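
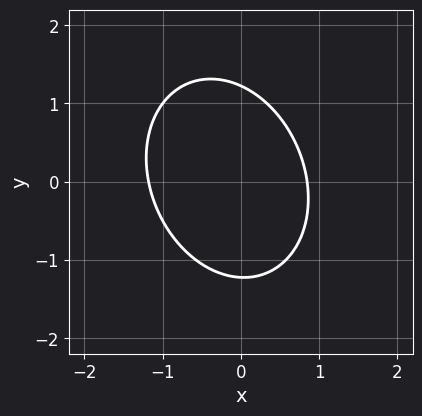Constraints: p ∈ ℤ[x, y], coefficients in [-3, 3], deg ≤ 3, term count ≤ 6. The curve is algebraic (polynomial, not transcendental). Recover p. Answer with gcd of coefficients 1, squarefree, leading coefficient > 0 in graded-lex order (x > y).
3*x^2 + x*y + 2*y^2 + x - 3

First, the degree is 2 — the shape is more complex than any degree-1 curve.
Finally, putting this together gives p.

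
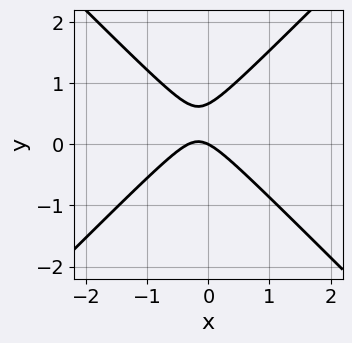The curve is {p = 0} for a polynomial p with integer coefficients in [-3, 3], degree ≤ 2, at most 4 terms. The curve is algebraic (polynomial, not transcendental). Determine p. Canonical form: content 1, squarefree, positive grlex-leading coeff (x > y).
3*x^2 - 3*y^2 + x + 2*y

(a) Degree: no degree-1 curve has this shape, so deg p = 2.
(b) Observable constraints: it crosses the y-axis at the gridline y = 0; it meets the x-axis at x = 0 (among the integer gridlines).
(c) Solving for integer coefficients yields p as stated.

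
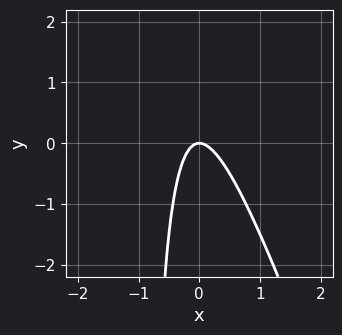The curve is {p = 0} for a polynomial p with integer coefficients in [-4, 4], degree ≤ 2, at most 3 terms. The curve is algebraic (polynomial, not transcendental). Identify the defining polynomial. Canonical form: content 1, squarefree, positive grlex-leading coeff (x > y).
3*x^2 + x*y + y

Degree: the shape is more complex than any degree-1 curve, so deg p = 2.
From the axis intercepts and sections: it crosses the y-axis at the gridline y = 0; it meets the x-axis at x = 0 (among the integer gridlines).
Assembling these constraints gives the stated polynomial.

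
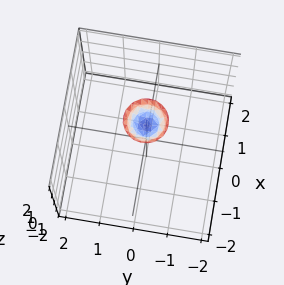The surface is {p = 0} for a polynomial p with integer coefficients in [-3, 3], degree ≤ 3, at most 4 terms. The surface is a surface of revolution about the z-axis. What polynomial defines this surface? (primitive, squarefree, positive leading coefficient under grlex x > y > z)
3*x^2 + 3*y^2 - 2*z + 3

The degree is 2 — the shape is more complex than any degree-1 surface.
By symmetry, the z-axis is an axis of rotation, so x and y enter only as x² + y².
From the visible intercepts: it misses every integer gridline on the x-axis; the surface avoids every integer y-axis point in the box; a circular section at z = 2 has radius between 0 and 1.
Assembling these constraints gives the stated polynomial.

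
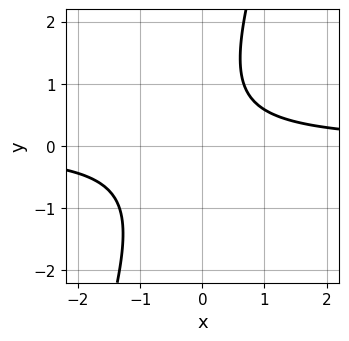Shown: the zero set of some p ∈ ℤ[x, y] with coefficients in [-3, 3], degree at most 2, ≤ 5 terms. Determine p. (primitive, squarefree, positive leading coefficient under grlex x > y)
3*x*y - y^2 + y - 2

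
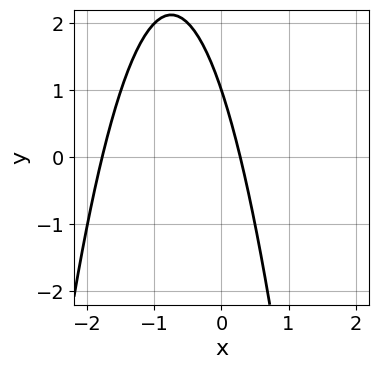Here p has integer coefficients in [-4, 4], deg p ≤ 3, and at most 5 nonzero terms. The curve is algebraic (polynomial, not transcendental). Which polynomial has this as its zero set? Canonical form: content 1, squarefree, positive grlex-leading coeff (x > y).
2*x^2 + 3*x + y - 1

(a) Degree: a generic line meets the curve in up to 2 points, so deg p = 2.
(b) From the axis intercepts and sections: it meets the y-axis at y = 1 (among the integer gridlines).
(c) Together with the visible shape, these determine p as stated.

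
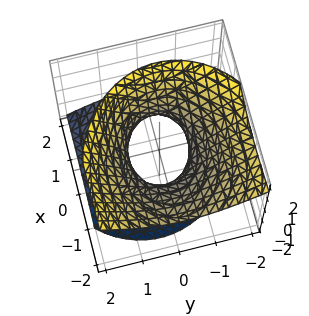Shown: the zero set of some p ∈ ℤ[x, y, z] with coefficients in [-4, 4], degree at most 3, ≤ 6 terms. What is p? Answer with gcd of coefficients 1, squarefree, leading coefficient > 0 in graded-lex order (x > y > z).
deg p = 2.
From the axis intercepts and sections: among the integer gridlines, it crosses the x-axis at x ∈ {-1, 1}; the surface avoids every integer z-axis point in the box.
Assembling these constraints gives the stated polynomial.

2*x^2 + 3*x*z + 3*y^2 + y*z - 3*z^2 - 2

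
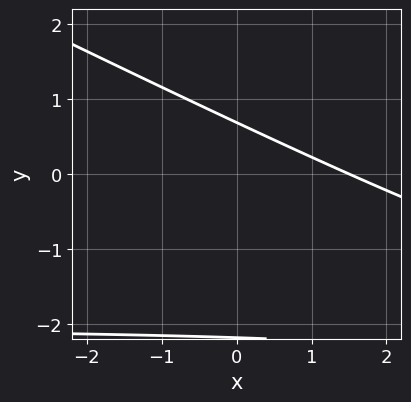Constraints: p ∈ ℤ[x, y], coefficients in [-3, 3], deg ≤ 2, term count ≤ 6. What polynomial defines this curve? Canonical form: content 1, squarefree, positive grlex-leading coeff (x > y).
The degree is 2 — no degree-1 curve has this shape.
The integer polynomial consistent with all of this is the stated p.

x*y + 2*y^2 + 2*x + 3*y - 3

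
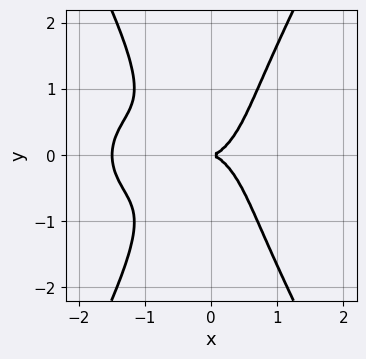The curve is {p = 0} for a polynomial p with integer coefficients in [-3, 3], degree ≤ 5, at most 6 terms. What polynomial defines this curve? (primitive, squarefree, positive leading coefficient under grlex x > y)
First, the degree is 4 — the shape is more complex than any degree-3 curve.
Next, symmetries: it's symmetric under y → −y, forcing even powers of y.
Then, from the visible intercepts: one x-axis crossing is at x = 0; it crosses the y-axis at the gridline y = 0.
Finally, fitting integer coefficients to these (and the overall shape) gives p.

2*x^4 + 3*x^2*y^2 - y^4 + 3*x^3 - 2*y^2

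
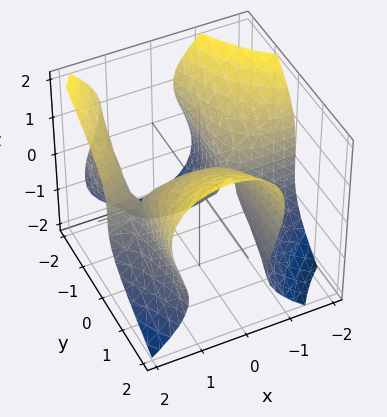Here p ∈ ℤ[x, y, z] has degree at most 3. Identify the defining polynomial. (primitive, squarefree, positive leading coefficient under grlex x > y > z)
3*x^2*y - y^2*z + 2*z^3 - 2*x*y - 3*y

(a) The degree is 3 — the shape is more complex than any degree-2 surface.
(b) From the visible intercepts: the visible x-axis segment lies entirely on the surface; one y-axis crossing is at y = 0; it meets the z-axis at z = 0 (among the integer gridlines).
(c) These observations pin down the coefficients.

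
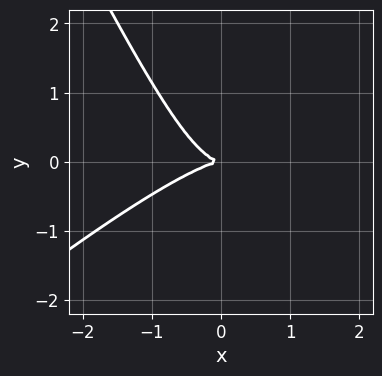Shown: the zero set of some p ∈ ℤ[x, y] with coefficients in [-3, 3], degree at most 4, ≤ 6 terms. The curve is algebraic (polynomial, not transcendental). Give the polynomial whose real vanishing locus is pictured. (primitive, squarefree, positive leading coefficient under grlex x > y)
2*x^3 - 3*x^2*y + y^3 + 3*y^2

The degree is 3 — no degree-2 curve has this shape.
From the visible intercepts: it crosses the y-axis at the gridline y = 0; it crosses the x-axis at the gridline x = 0.
Putting this together gives p.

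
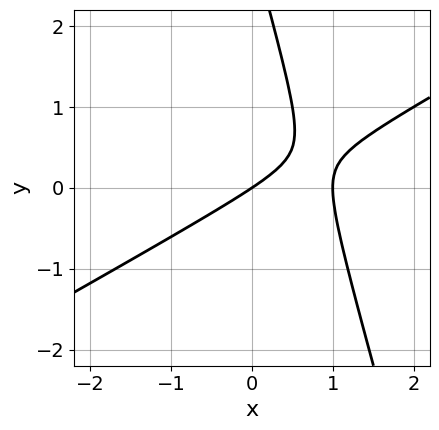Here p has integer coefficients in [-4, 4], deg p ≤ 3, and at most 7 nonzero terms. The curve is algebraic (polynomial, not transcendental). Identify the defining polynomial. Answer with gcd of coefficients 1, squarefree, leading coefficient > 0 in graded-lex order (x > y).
2*x^2 - 3*x*y - y^2 - 2*x + 3*y

First, the degree is 2 — a generic line meets the curve in up to 2 points.
Then, against the integer gridlines: the x-axis gridline crossings are at x ∈ {0, 1}; one y-axis crossing is at y = 0.
Finally, together with the visible shape, these determine p as stated.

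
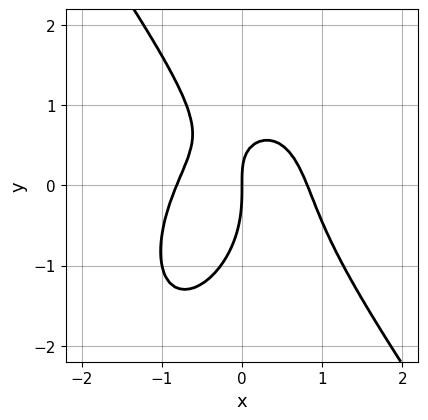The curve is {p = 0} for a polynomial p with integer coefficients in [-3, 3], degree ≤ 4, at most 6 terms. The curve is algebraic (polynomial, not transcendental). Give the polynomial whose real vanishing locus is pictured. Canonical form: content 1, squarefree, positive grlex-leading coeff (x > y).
3*x^3 + y^3 + 2*x*y - 2*x

1. The degree is 3 — no degree-2 curve has this shape.
2. Reading off the gridlines: it crosses the x-axis at the gridline x = 0; it crosses the y-axis at the gridline y = 0.
3. Assembling these constraints gives the stated polynomial.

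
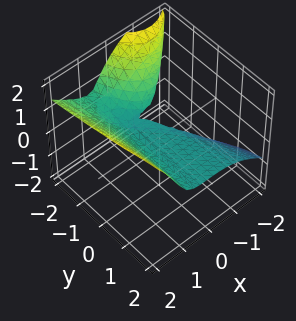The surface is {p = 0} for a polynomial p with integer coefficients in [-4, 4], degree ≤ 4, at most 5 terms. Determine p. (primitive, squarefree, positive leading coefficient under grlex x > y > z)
(a) The degree is 3 — the shape is more complex than any degree-2 surface.
(b) From the axis intercepts and sections: one z-axis crossing is at z = 0; every point of the y-axis in the box is on the surface; it meets the x-axis at x = 0 (among the integer gridlines).
(c) The integer polynomial consistent with all of this is the stated p.

2*x^3 + 3*x*y*z - 2*z^3 - 3*y*z - 3*z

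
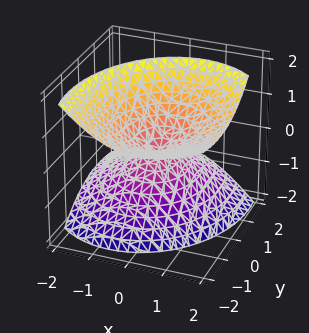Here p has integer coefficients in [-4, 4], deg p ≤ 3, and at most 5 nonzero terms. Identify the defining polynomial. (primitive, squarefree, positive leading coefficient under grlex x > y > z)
(a) There are 2 components. Treating them together as one polynomial.
(b) Degree: no degree-1 surface has this shape, so deg p = 2.
(c) Observable constraints: one x-axis crossing is at x = 0; it meets the z-axis at z = 0 (among the integer gridlines).
(d) These observations pin down the coefficients.

3*x^2 - 2*x*z + 2*y^2 + 3*y*z - 3*z^2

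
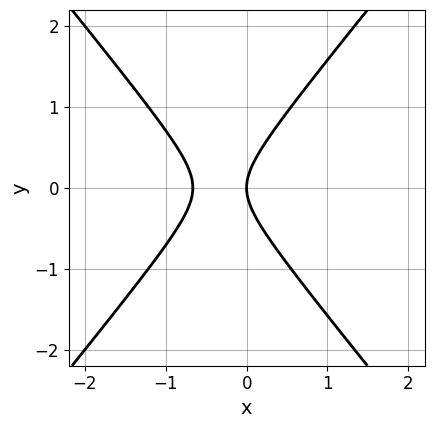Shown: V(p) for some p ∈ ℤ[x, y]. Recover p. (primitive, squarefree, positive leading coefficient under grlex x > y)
First, deg p = 2. A generic line meets the curve in up to 2 points.
Next, symmetries: it's symmetric under y → −y, forcing even powers of y.
Then, observable constraints: it crosses the y-axis at the gridline y = 0; it crosses the x-axis at the gridline x = 0.
Finally, solving for integer coefficients yields p as stated.

3*x^2 - 2*y^2 + 2*x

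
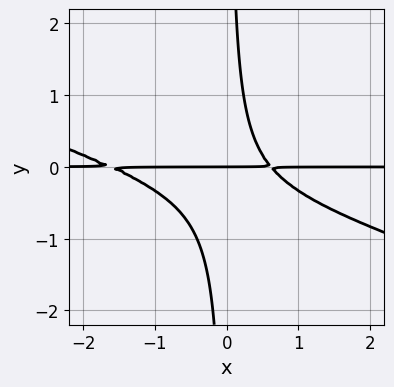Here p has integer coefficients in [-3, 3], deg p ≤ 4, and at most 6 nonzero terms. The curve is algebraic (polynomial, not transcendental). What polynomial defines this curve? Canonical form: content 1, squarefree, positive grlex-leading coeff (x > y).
x^2*y + 3*x*y^2 + x*y - y

Degree: no degree-2 curve has this shape, so deg p = 3.
Reading off the gridlines: every point of the x-axis in the box is on the curve; one y-axis crossing is at y = 0.
Matching integer coefficients to the picture gives p.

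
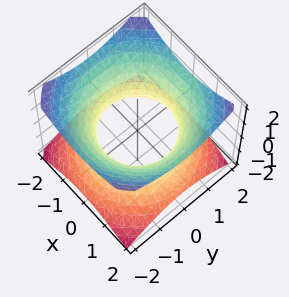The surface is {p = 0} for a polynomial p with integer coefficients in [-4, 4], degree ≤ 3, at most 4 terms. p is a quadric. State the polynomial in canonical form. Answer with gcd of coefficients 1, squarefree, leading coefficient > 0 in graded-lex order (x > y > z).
First, the degree is 2 — an hourglass — one-sheet hyperboloid; a quadric.
Then, symmetries: the z ↦ −z reflection is a symmetry, so z appears only in even powers; every cross-section ⟂ z is a circle, so x, y appear only via x² + y².
Next, checking where it meets the axes: a circular section at z = 0 has radius between 1 and 2; it misses every integer gridline on the z-axis.
Finally, together with the visible shape, these determine p as stated.

2*x^2 + 2*y^2 - 3*z^2 - 3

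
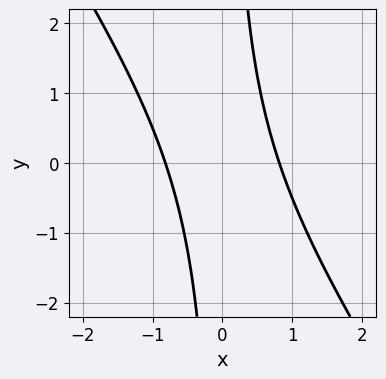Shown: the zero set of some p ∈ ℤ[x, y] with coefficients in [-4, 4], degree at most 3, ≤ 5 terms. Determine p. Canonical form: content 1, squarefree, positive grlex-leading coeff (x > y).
3*x^2 + 2*x*y - 2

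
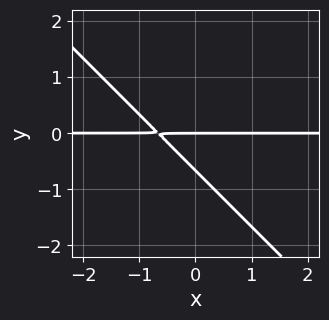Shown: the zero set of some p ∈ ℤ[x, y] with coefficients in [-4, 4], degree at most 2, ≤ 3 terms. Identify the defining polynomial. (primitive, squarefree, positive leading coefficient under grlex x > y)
3*x*y + 3*y^2 + 2*y

deg p = 2. No degree-1 curve has this shape.
Checking where it meets the axes: it meets the y-axis at y = 0 (among the integer gridlines); every point of the x-axis in the box is on the curve.
Fitting integer coefficients to these (and the overall shape) gives p.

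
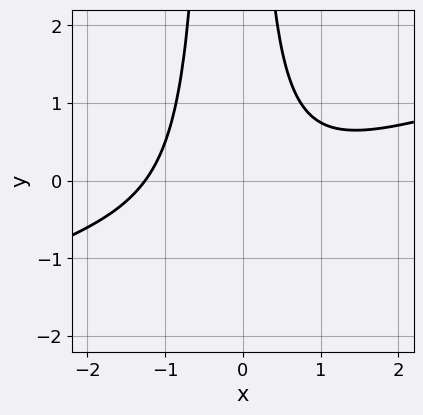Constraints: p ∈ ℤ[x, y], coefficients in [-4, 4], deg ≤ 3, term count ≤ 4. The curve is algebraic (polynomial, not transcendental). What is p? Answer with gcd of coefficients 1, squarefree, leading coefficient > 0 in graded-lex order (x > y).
x^3 - 3*x^2*y - x*y + 2

1. The degree is 3 — no degree-2 curve has this shape.
2. From the visible intercepts: it misses every integer gridline on the y-axis.
3. These observations pin down the coefficients.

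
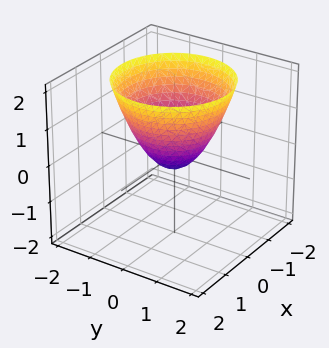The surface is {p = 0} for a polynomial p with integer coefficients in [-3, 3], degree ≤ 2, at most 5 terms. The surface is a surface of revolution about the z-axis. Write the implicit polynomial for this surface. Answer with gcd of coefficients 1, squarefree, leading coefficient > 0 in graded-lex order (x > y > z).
1. Degree: a generic line meets the surface in up to 2 points, so deg p = 2.
2. Symmetries: the surface is invariant under rotation about z: p = q(x² + y², z).
3. From the axis intercepts and sections: a circular section at z = 2 has radius between 1 and 2.
4. Solving for integer coefficients yields p as stated.

3*x^2 + 3*y^2 - 3*z - 1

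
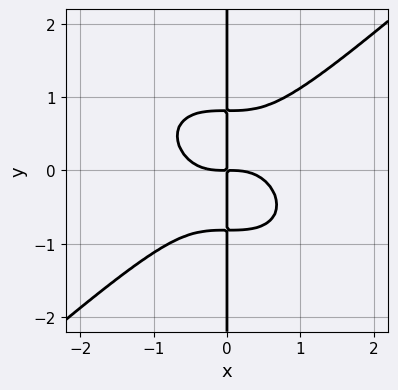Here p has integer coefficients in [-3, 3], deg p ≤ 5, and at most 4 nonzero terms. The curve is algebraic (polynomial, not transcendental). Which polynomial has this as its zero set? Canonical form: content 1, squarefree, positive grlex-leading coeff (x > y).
2*x^4 - 3*x*y^3 + 2*x*y

First, degree: a generic line meets the curve in up to 4 points, so deg p = 4.
Next, from the visible intercepts: every point of the y-axis in the box is on the curve.
Finally, matching integer coefficients to the picture gives p.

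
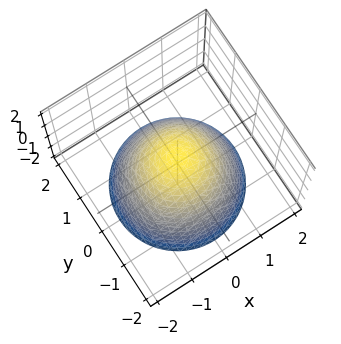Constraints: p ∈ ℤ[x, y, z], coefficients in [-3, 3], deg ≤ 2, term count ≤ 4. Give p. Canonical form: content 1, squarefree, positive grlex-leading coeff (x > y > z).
(a) The degree is 2 — the shape is more complex than any degree-1 surface.
(b) By symmetry, the z-axis is an axis of rotation, so x and y enter only as x² + y².
(c) Reading off the gridlines: a circular section at z = -2 has radius between 1 and 2.
(d) Fitting integer coefficients to these (and the overall shape) gives p.

3*x^2 + 3*y^2 + 3*z - 2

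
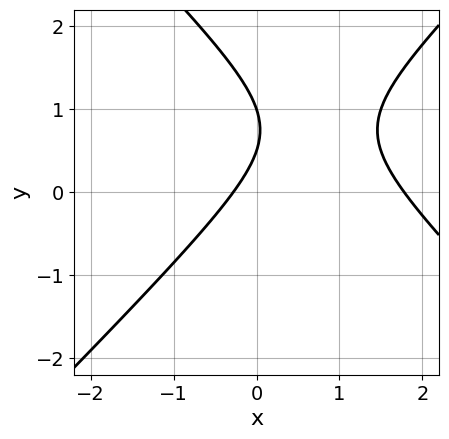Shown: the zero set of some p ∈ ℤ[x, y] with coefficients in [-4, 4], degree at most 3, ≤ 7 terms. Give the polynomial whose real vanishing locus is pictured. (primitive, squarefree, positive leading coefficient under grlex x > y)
2*x^2 - 2*y^2 - 3*x + 3*y - 1

(a) deg p = 2. No degree-1 curve has this shape.
(b) From the visible intercepts: one y-axis crossing is at y = 1.
(c) The integer polynomial consistent with all of this is the stated p.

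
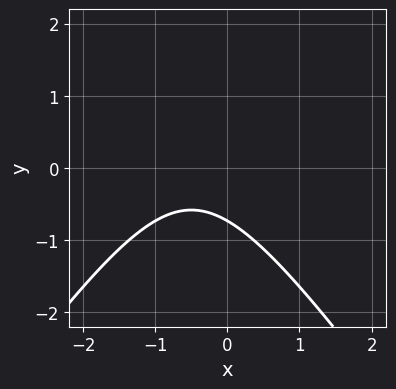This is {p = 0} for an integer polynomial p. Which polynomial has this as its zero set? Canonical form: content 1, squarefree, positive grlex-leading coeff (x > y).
2*x^2 - y^2 + 2*x + 2*y + 2

(a) The degree is 2 — a generic line meets the curve in up to 2 points.
(b) Checking where it meets the axes: it misses every integer gridline on the x-axis.
(c) Matching integer coefficients to the picture gives p.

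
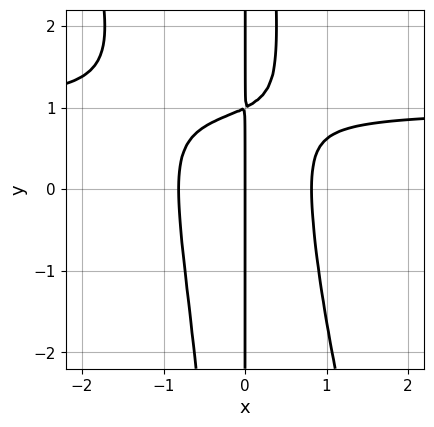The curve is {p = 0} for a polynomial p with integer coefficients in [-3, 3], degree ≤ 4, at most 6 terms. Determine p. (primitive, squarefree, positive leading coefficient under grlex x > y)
1. deg p = 4. No degree-3 curve has this shape.
2. Reading off the gridlines: it crosses the x-axis at the gridline x = 0; every point of the y-axis in the box is on the curve.
3. Fitting integer coefficients to these (and the overall shape) gives p.

3*x^3*y + x^2*y^2 - 3*x^3 - 2*x*y + 2*x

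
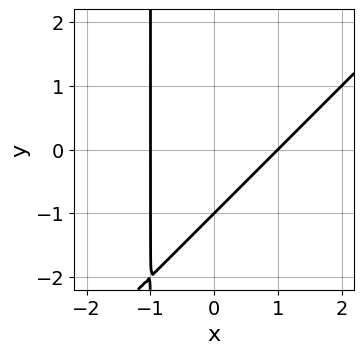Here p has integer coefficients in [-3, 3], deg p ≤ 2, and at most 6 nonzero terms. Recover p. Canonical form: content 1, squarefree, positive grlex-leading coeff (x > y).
x^2 - x*y - y - 1

(a) Degree: a generic line meets the curve in up to 2 points, so deg p = 2.
(b) Reading off the gridlines: it crosses the y-axis at the gridline y = -1; the x-axis gridline crossings are at x ∈ {-1, 1}.
(c) Solving for integer coefficients yields p as stated.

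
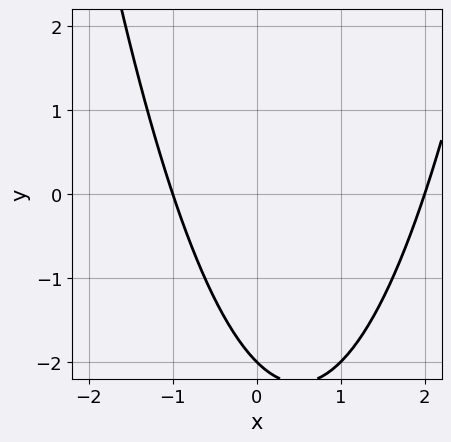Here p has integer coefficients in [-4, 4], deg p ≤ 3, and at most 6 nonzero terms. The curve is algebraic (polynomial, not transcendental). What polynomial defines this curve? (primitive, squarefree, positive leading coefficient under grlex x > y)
1. The degree is 2 — a generic line meets the curve in up to 2 points.
2. Reading off the gridlines: one y-axis crossing is at y = -2; the x-axis gridline crossings are at x ∈ {-1, 2}.
3. Together with the visible shape, these determine p as stated.

x^2 - x - y - 2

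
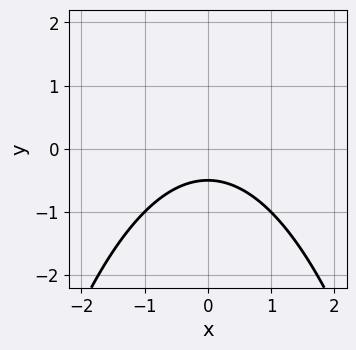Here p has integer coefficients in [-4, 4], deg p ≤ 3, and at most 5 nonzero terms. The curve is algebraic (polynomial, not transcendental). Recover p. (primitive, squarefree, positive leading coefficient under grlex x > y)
x^2 + 2*y + 1

First, deg p = 2.
Next, symmetries: the x ↦ −x reflection is a symmetry, so x appears only in even powers.
Then, against the integer gridlines: it misses every integer gridline on the x-axis.
Finally, matching integer coefficients to the picture gives p.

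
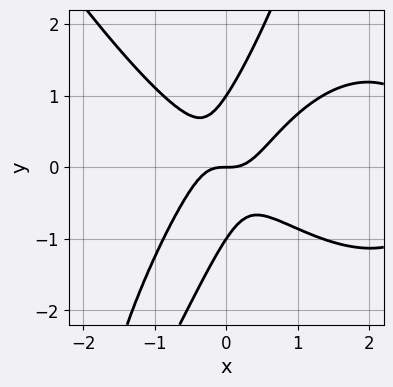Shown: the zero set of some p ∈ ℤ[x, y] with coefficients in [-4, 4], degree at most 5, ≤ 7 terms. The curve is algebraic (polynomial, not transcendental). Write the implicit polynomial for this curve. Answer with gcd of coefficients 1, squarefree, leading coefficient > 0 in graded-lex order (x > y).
x^4 - 3*x^3 + 3*x*y^2 - y^3 + y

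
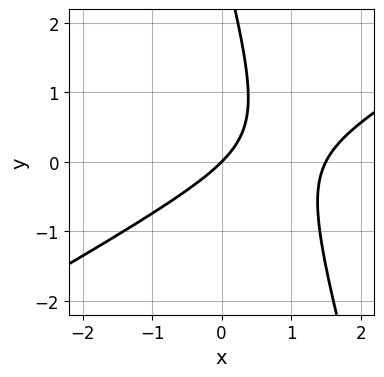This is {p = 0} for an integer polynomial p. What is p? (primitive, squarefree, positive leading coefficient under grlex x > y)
2*x^2 - 3*x*y - y^2 - 3*x + 3*y

First, the degree is 2 — no degree-1 curve has this shape.
Then, checking where it meets the axes: it crosses the x-axis at the gridline x = 0; it crosses the y-axis at the gridline y = 0.
Finally, putting this together gives p.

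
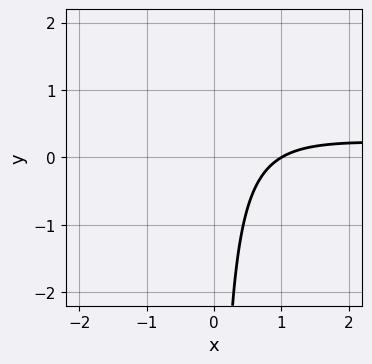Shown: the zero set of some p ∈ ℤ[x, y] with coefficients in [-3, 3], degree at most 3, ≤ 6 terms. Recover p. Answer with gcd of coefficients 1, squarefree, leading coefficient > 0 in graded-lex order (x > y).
(a) deg p = 3. No degree-2 curve has this shape.
(b) Reading off the gridlines: it crosses the x-axis at the gridline x = 1; it misses every integer gridline on the y-axis.
(c) Solving for integer coefficients yields p as stated.

2*x^2*y + 3*x*y - 3*x + 3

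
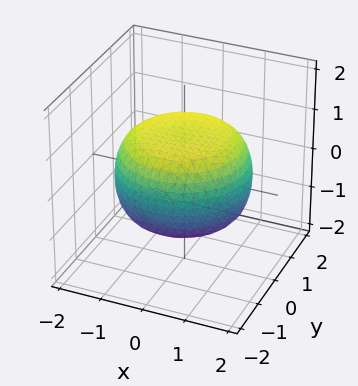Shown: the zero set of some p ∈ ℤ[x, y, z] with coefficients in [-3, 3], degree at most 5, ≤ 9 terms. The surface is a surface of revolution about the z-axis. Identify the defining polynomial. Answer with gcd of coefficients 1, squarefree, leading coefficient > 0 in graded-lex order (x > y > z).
x^4 + 2*x^2*y^2 + y^4 - x^2 - y^2 + 3*z^2 - 3

First, degree: the shape is more complex than any degree-3 surface, so deg p = 4.
Next, symmetries: the z-axis is an axis of rotation, so x and y enter only as x² + y².
Next, against the integer gridlines: among the integer gridlines, it crosses the z-axis at z ∈ {-1, 1}; a circular section at z = -1 has radius exactly 1.
Finally, putting this together gives p.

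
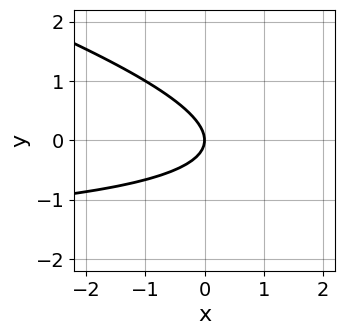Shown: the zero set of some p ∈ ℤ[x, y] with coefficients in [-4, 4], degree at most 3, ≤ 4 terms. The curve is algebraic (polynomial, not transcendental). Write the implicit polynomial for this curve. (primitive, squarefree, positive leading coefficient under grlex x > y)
x*y + 3*y^2 + 2*x

1. Degree: a generic line meets the curve in up to 2 points, so deg p = 2.
2. Checking where it meets the axes: it crosses the x-axis at the gridline x = 0; it crosses the y-axis at the gridline y = 0.
3. The integer polynomial consistent with all of this is the stated p.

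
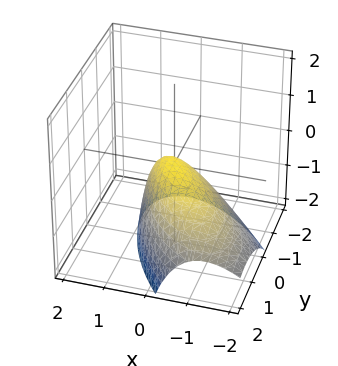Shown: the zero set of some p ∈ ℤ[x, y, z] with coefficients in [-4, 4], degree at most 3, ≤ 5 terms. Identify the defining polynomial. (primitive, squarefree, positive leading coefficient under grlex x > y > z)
First, the degree is 2 — no degree-1 surface has this shape.
Next, checking where it meets the axes: it meets the x-axis at x = 0 (among the integer gridlines); it meets the y-axis at y = 0 (among the integer gridlines).
Finally, solving for integer coefficients yields p as stated.

3*x^2 + 3*x*y - 2*x*z + 2*y^2 + 3*z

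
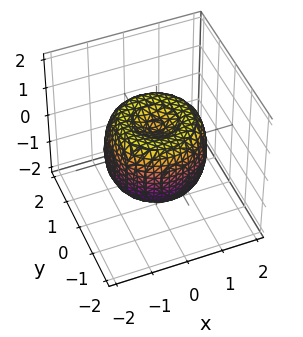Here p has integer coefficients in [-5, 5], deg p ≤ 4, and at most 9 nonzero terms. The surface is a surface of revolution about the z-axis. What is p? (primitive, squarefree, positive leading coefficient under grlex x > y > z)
2*x^4 + 4*x^2*y^2 + 2*y^4 - 3*x^2 - 3*y^2 + 2*z^2 - 1

The degree is 4 — no degree-3 surface has this shape.
By symmetry, every cross-section ⟂ z is a circle, so x, y appear only via x² + y².
Observable constraints: a circular section at z = -1 has radius between 0 and 1.
Matching integer coefficients to the picture gives p.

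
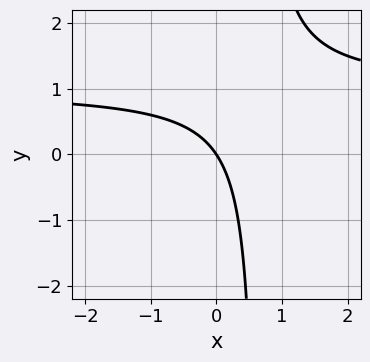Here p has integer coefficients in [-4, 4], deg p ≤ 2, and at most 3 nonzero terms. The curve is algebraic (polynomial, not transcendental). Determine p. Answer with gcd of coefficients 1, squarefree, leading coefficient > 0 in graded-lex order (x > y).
3*x*y - 3*x - 2*y

(a) deg p = 2. A generic line meets the curve in up to 2 points.
(b) From the axis intercepts and sections: it meets the y-axis at y = 0 (among the integer gridlines); it crosses the x-axis at the gridline x = 0.
(c) Together with the visible shape, these determine p as stated.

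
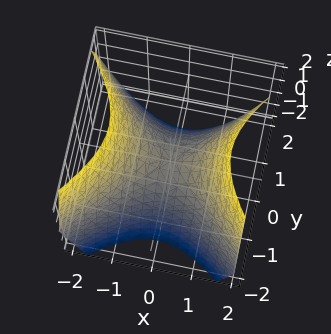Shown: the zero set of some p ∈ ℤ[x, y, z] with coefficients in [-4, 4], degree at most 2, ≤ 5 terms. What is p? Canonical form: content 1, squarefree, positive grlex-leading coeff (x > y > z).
x^2 - y^2 - z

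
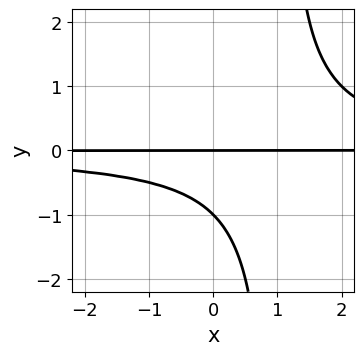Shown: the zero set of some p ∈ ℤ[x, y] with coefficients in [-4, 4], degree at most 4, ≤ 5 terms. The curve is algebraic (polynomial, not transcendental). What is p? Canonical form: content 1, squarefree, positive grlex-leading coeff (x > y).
x*y^2 - y^2 - y

(a) The degree is 3 — a generic line meets the curve in up to 3 points.
(b) From the visible intercepts: among the integer gridlines, it crosses the y-axis at y ∈ {-1, 0}; the visible x-axis segment lies entirely on the curve.
(c) Fitting integer coefficients to these (and the overall shape) gives p.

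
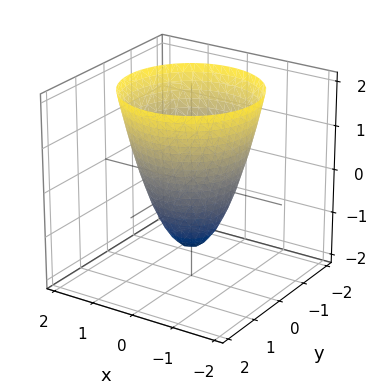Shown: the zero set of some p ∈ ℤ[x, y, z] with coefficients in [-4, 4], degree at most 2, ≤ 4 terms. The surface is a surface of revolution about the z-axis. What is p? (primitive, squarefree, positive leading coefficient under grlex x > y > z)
3*x^2 + 3*y^2 - 2*z - 3

The degree is 2 — a generic line meets the surface in up to 2 points.
Symmetries: rotational symmetry about the z-axis ⇒ p depends on x, y only through x² + y².
Checking where it meets the axes: among the integer gridlines, it crosses the x-axis at x ∈ {-1, 1}; a circular section at z = 2 has radius between 1 and 2.
Fitting integer coefficients to these (and the overall shape) gives p. Check: (0, -1, 0) on the y-axis lies on the surface, and p(0, -1, 0) = 0. ✓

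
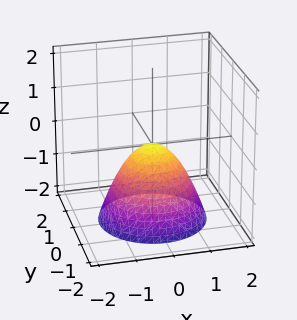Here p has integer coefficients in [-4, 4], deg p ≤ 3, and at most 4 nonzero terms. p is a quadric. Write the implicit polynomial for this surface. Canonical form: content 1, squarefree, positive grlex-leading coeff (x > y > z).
1. deg p = 2.
2. Symmetries: every cross-section ⟂ z is a circle, so x, y appear only via x² + y².
3. Observable constraints: it crosses the z-axis at the gridline z = 0; it crosses the x-axis at the gridline x = 0; it meets the y-axis at y = 0 (among the integer gridlines); a circular section at z = -1 has radius exactly 1.
4. Matching integer coefficients to the picture gives p.

x^2 + y^2 + z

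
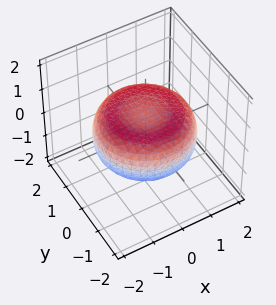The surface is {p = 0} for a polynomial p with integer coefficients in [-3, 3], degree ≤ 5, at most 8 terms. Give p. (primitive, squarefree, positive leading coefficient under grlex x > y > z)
x^4 + 2*x^2*y^2 + y^4 - 2*x^2 - 2*y^2 + 3*z^2 - 1

First, deg p = 4. No degree-3 surface has this shape.
Next, by symmetry, the z-axis is an axis of rotation, so x and y enter only as x² + y².
Then, from the visible intercepts: a circular section at z = 0 has radius between 1 and 2.
Finally, the integer polynomial consistent with all of this is the stated p.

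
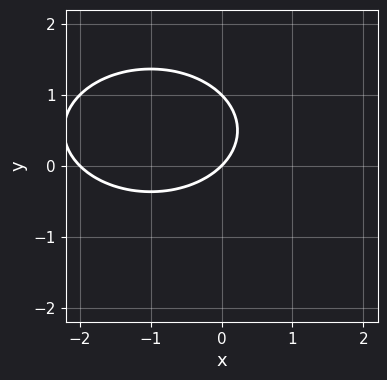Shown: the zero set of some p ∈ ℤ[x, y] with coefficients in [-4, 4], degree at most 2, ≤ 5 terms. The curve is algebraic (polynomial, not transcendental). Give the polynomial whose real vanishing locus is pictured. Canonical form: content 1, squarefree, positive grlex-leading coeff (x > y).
First, degree: no degree-1 curve has this shape, so deg p = 2.
Then, from the visible intercepts: the y-axis gridline crossings are at y ∈ {0, 1}; the x-axis gridline crossings are at x ∈ {-2, 0}.
Finally, these observations pin down the coefficients.

x^2 + 2*y^2 + 2*x - 2*y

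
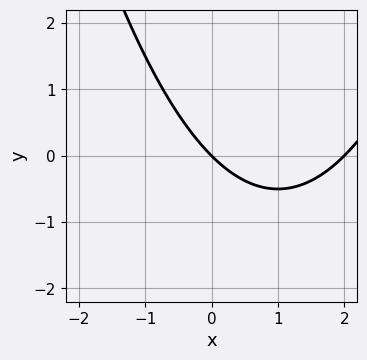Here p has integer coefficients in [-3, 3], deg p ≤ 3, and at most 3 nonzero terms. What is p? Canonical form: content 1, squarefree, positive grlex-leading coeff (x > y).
x^2 - 2*x - 2*y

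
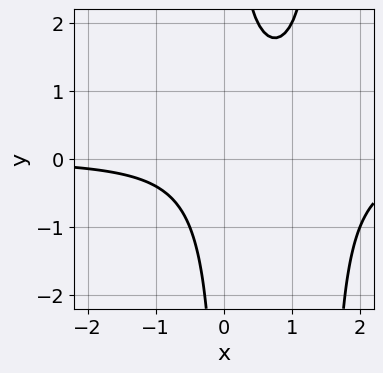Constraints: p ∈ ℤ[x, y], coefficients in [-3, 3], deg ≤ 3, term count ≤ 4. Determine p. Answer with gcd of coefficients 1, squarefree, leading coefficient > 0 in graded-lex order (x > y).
2*x^2*y - 3*x*y + 2

Degree: the shape is more complex than any degree-2 curve, so deg p = 3.
Observable constraints: it misses every integer gridline on the y-axis; no x-intercept at any integer in the box.
Putting this together gives p.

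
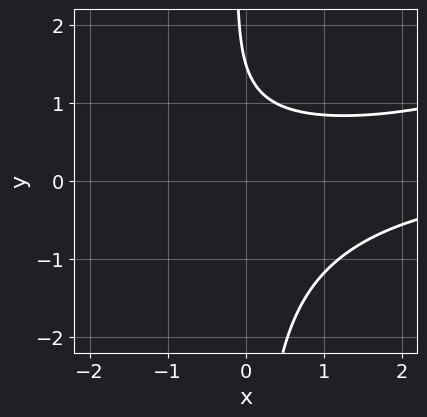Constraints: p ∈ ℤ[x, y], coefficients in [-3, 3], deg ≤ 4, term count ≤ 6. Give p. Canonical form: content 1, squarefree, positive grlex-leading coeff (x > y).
First, degree: the shape is more complex than any degree-2 curve, so deg p = 3.
Next, checking where it meets the axes: the curve avoids every integer x-axis point in the box.
Finally, assembling these constraints gives the stated polynomial.

x^2*y - 3*x*y^2 - 2*y + 3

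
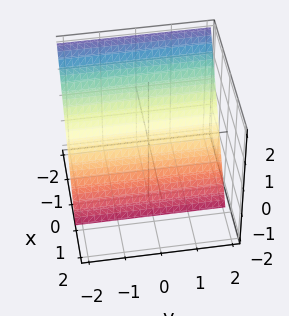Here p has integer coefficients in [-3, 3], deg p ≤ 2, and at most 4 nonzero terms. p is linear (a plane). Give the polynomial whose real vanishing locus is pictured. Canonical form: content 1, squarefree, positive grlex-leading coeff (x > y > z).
1. Degree: every cross-section is a straight line — this is a plane, so deg p = 1.
2. Observable constraints: one z-axis crossing is at z = -1; it misses every integer gridline on the y-axis.
3. Together with the visible shape, these determine p as stated.

3*x + 2*z + 2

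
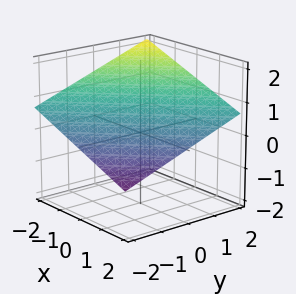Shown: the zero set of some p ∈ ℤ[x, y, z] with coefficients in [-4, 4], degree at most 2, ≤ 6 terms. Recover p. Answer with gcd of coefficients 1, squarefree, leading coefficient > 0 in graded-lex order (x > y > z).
First, the degree is 1 — every cross-section is a straight line — this is a plane.
Next, observable constraints: it meets the x-axis at x = 2 (among the integer gridlines); one y-axis crossing is at y = -2.
Finally, the integer polynomial consistent with all of this is the stated p.

x - y + 3*z - 2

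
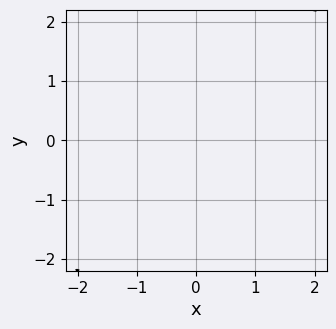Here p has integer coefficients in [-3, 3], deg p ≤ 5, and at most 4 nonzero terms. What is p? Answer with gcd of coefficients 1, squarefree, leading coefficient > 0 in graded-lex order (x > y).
deg p = 4. No degree-3 curve has this shape.
From the visible intercepts: it misses every integer gridline on the x-axis; it misses every integer gridline on the y-axis.
Assembling these constraints gives the stated polynomial.

x^4 - 3*x*y^3 + 2*y^4 + 1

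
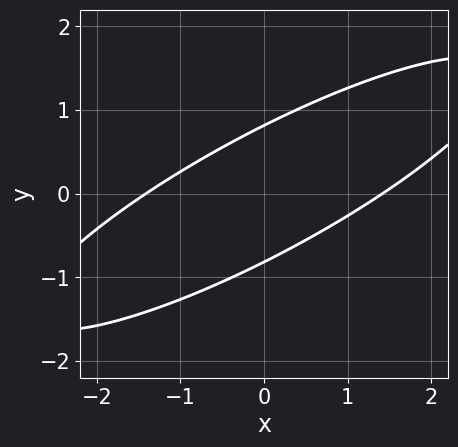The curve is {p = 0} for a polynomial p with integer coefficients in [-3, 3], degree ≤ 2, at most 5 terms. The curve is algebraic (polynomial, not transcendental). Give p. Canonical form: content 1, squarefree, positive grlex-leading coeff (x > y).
x^2 - 3*x*y + 3*y^2 - 2

(a) deg p = 2. A generic line meets the curve in up to 2 points.
(b) Matching integer coefficients to the picture gives p.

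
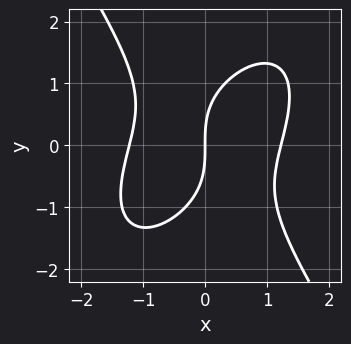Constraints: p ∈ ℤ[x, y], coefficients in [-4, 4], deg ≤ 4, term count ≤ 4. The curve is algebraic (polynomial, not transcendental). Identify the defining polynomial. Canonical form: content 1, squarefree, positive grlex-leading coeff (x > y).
2*x^3 - x^2*y + y^3 - 3*x

1. The degree is 3 — no degree-2 curve has this shape.
2. Checking where it meets the axes: one x-axis crossing is at x = 0; it crosses the y-axis at the gridline y = 0.
3. Fitting integer coefficients to these (and the overall shape) gives p.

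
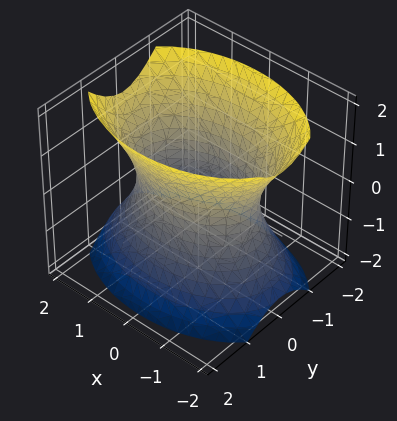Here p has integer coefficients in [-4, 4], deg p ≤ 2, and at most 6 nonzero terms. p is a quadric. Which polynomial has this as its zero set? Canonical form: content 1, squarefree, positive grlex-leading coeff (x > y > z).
(a) Degree: one connected sheet with a waist; a quadric, so deg p = 2.
(b) Symmetries: the x ↦ −x reflection is a symmetry, so x appears only in even powers; it's symmetric under y → −y, forcing even powers of y; the z ↦ −z reflection is a symmetry, so z appears only in even powers.
(c) From the axis intercepts and sections: the y-axis gridline crossings are at y ∈ {-1, 1}; it misses every integer gridline on the z-axis.
(d) Assembling these constraints gives the stated polynomial.

x^2 + 2*y^2 - z^2 - 2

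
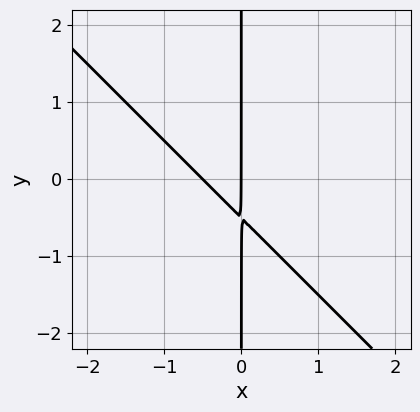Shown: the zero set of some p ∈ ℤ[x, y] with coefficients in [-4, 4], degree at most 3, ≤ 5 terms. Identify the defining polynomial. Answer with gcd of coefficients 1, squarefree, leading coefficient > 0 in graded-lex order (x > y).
Degree: the shape is more complex than any degree-1 curve, so deg p = 2.
Observable constraints: the visible y-axis segment lies entirely on the curve; it crosses the x-axis at the gridline x = 0.
Putting this together gives p.

2*x^2 + 2*x*y + x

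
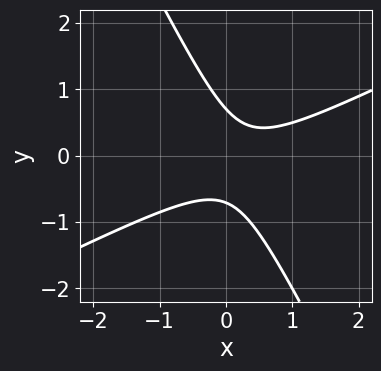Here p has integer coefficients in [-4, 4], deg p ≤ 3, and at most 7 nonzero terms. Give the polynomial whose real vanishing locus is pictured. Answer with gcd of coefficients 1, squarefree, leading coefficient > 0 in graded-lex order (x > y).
The degree is 2 — a generic line meets the curve in up to 2 points.
From the visible intercepts: it misses every integer gridline on the x-axis.
Assembling these constraints gives the stated polynomial.

2*x^2 - 3*x*y - 2*y^2 - x + 1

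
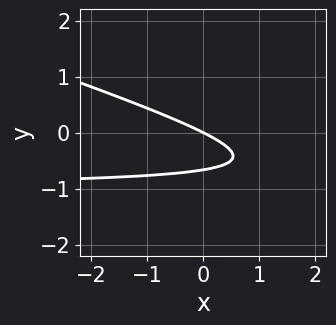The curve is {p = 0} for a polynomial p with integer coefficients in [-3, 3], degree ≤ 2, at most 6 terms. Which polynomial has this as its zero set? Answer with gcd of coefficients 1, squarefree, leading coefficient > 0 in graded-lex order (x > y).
(a) deg p = 2. The shape is more complex than any degree-1 curve.
(b) Observable constraints: one x-axis crossing is at x = 0; one y-axis crossing is at y = 0.
(c) The integer polynomial consistent with all of this is the stated p.

x*y + 3*y^2 + x + 2*y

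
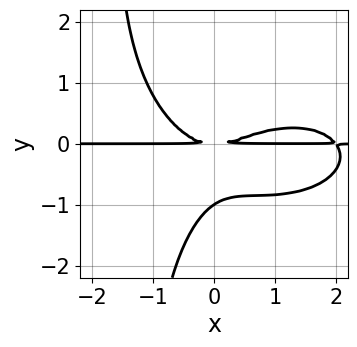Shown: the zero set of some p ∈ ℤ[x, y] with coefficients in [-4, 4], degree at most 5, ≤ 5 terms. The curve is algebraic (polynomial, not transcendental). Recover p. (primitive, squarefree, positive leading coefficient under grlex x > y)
x^3*y + 2*x*y^3 - 2*x^2*y + 3*y^3 + 3*y^2

(a) deg p = 4. No degree-3 curve has this shape.
(b) Checking where it meets the axes: every point of the x-axis in the box is on the curve; it meets the y-axis at y = -1 (among the integer gridlines).
(c) Putting this together gives p.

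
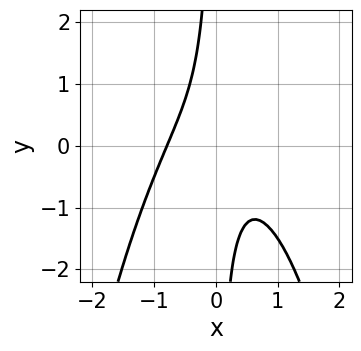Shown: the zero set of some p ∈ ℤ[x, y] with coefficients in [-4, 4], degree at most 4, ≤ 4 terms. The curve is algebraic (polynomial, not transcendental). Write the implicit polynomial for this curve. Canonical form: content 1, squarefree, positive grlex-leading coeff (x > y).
2*x^3 + 2*x*y + 1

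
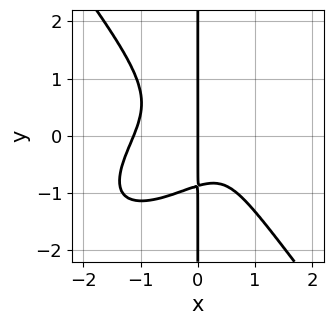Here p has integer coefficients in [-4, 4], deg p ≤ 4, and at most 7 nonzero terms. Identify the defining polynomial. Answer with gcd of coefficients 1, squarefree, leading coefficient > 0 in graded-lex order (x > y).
3*x^4 - 3*x^3*y + 3*x*y^3 - 2*x^2 + 2*x

The degree is 4 — a generic line meets the curve in up to 4 points.
Against the integer gridlines: it crosses the x-axis at the gridline x = 0; the visible y-axis segment lies entirely on the curve.
Matching integer coefficients to the picture gives p.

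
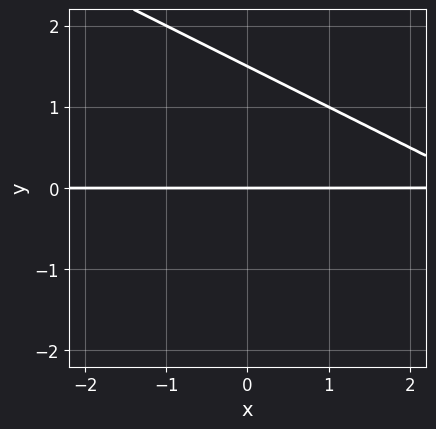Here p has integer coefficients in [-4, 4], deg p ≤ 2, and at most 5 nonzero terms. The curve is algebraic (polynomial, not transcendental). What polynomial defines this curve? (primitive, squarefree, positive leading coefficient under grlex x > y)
1. deg p = 2. A generic line meets the curve in up to 2 points.
2. Observable constraints: every point of the x-axis in the box is on the curve; it crosses the y-axis at the gridline y = 0.
3. The integer polynomial consistent with all of this is the stated p.

x*y + 2*y^2 - 3*y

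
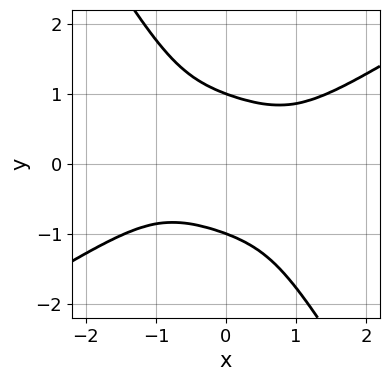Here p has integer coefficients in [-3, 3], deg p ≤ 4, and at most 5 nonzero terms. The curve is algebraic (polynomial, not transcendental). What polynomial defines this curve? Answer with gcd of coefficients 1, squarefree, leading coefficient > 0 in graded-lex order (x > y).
1. deg p = 4.
2. Reading off the gridlines: the y-axis gridline crossings are at y ∈ {-1, 1}; the curve avoids every integer x-axis point in the box.
3. The integer polynomial consistent with all of this is the stated p.

x^4 - 3*x*y^3 - 2*y^4 + 2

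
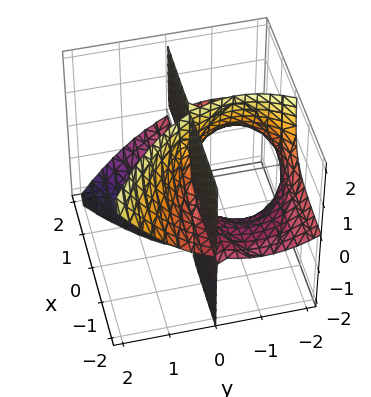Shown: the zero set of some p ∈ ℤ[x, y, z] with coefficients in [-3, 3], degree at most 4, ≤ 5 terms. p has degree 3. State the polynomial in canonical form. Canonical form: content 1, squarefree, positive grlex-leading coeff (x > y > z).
2*x*y*z + y^3 + 2*y^2

(a) There are 3 components.
(b) deg p = 3.
(c) Against the integer gridlines: every point of the z-axis in the box is on the surface; the visible x-axis segment lies entirely on the surface; it meets the y-axis at y = -2 (among the integer gridlines).
(d) Assembling these constraints gives the stated polynomial.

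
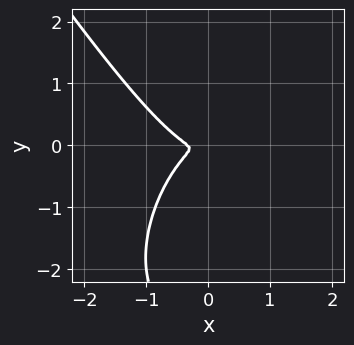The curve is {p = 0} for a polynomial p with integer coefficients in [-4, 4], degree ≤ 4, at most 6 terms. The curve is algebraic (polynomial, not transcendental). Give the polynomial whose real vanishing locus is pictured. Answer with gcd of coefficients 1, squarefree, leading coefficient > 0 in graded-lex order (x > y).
3*x^3 + y^3 + x^2 - x*y + 3*y^2

First, the degree is 3 — no degree-2 curve has this shape.
Finally, putting this together gives p.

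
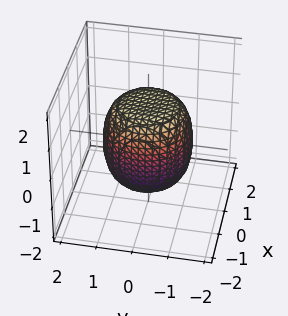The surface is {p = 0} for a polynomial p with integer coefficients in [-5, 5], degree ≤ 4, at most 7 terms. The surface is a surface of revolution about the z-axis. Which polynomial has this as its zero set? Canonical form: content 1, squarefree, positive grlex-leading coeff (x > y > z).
2*x^4 + 4*x^2*y^2 + 2*y^4 - x^2 - y^2 + 2*z^2 - 3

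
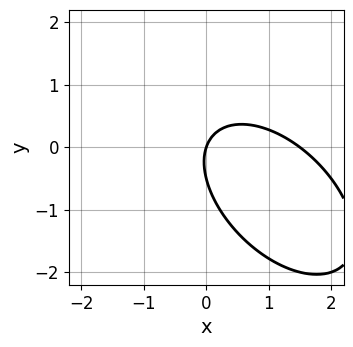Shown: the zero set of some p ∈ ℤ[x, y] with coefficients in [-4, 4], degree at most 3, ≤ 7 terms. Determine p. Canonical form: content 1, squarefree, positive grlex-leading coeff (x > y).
2*x^2 + 2*x*y + 2*y^2 - 3*x + y

1. Degree: the shape is more complex than any degree-1 curve, so deg p = 2.
2. Reading off the gridlines: it meets the x-axis at x = 0 (among the integer gridlines); it crosses the y-axis at the gridline y = 0.
3. Matching integer coefficients to the picture gives p.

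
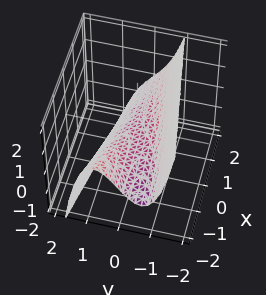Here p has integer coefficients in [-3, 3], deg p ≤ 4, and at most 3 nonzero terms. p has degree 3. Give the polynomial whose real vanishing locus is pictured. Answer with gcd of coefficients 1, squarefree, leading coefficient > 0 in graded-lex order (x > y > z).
Degree: no degree-2 surface has this shape, so deg p = 3.
Observable constraints: it meets the y-axis at y = 0 (among the integer gridlines); every point of the x-axis in the box is on the surface; it meets the z-axis at z = 0 (among the integer gridlines).
Fitting integer coefficients to these (and the overall shape) gives p.

3*y^3 + 2*x*y + 3*z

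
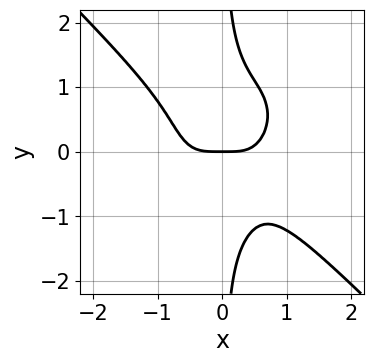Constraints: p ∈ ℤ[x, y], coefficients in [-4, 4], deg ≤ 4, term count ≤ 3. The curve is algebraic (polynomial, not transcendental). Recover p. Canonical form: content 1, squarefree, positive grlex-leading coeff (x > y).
Degree: the shape is more complex than any degree-3 curve, so deg p = 4.
Checking where it meets the axes: it meets the y-axis at y = 0 (among the integer gridlines); one x-axis crossing is at x = 0.
Assembling these constraints gives the stated polynomial.

3*x^4 + 3*x*y^3 - 2*y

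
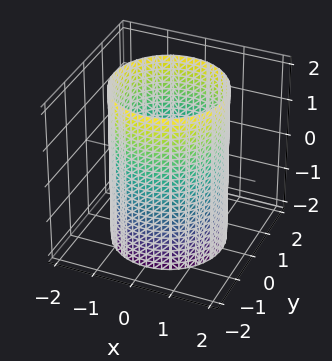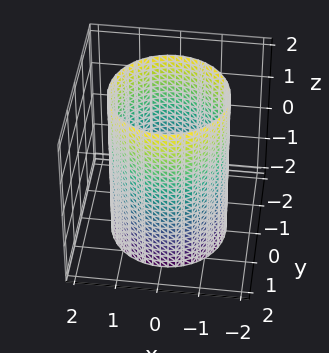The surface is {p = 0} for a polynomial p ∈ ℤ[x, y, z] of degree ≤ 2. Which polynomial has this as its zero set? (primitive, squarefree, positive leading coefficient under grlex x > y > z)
x^2 + y^2 - 2

1. deg p = 2. A cylinder; a quadric.
2. By symmetry, every cross-section ⟂ z is a circle, so x, y appear only via x² + y²; the z ↦ −z reflection is a symmetry, so z appears only in even powers.
3. From the axis intercepts and sections: a circular section at z = -2 has radius between 1 and 2; no z-intercept at any integer in the box.
4. Assembling these constraints gives the stated polynomial.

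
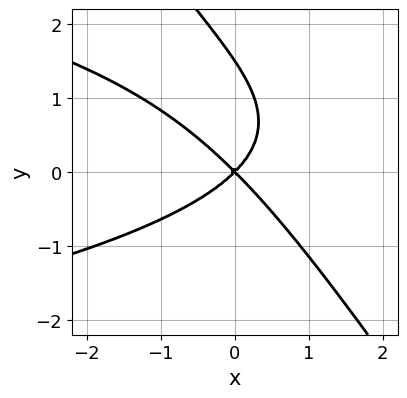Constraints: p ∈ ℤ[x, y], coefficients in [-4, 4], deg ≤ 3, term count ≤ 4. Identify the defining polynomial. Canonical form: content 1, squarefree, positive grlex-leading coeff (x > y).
1. deg p = 3. A generic line meets the curve in up to 3 points.
2. Reading off the gridlines: it crosses the y-axis at the gridline y = 0; it crosses the x-axis at the gridline x = 0.
3. Solving for integer coefficients yields p as stated.

3*x*y^2 + 2*y^3 + 3*x^2 - 3*y^2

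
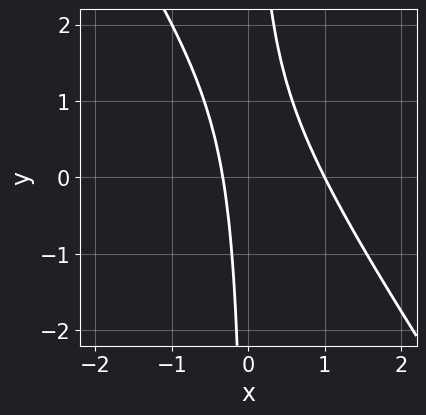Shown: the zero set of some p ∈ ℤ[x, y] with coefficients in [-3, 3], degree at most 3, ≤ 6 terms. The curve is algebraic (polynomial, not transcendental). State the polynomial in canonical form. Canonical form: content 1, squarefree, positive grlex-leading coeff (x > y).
(a) The degree is 2 — no degree-1 curve has this shape.
(b) Against the integer gridlines: it misses every integer gridline on the y-axis; it crosses the x-axis at the gridline x = 1.
(c) Together with the visible shape, these determine p as stated.

3*x^2 + 2*x*y - 2*x - 1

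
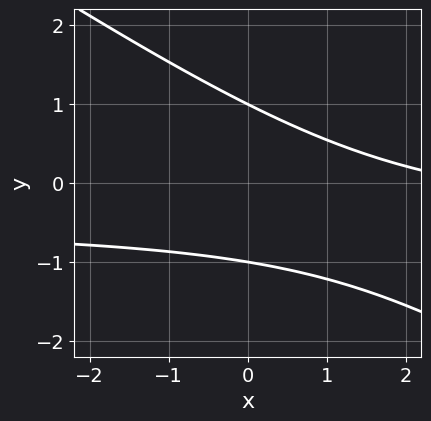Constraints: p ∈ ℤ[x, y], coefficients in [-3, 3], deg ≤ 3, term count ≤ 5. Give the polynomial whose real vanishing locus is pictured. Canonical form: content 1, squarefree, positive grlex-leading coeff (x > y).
1. deg p = 2. No degree-1 curve has this shape.
2. Against the integer gridlines: the y-axis gridline crossings are at y ∈ {-1, 1}; no x-intercept at any integer in the box.
3. Solving for integer coefficients yields p as stated.

2*x*y + 3*y^2 + x - 3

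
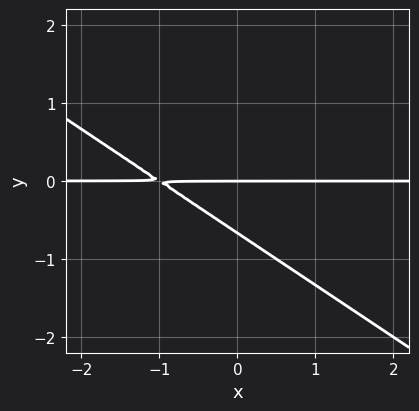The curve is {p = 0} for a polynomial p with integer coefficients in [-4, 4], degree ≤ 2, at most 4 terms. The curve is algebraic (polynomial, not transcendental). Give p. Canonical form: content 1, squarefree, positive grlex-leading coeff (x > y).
deg p = 2. No degree-1 curve has this shape.
Against the integer gridlines: the visible x-axis segment lies entirely on the curve; one y-axis crossing is at y = 0.
Matching integer coefficients to the picture gives p.

2*x*y + 3*y^2 + 2*y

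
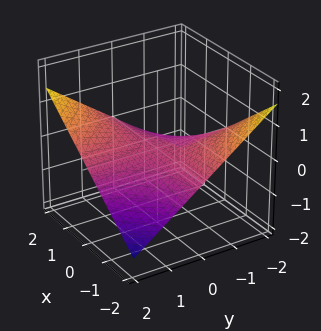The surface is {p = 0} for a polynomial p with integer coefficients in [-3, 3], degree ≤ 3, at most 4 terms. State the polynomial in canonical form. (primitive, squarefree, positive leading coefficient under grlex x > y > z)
x*y - 3*z

1. deg p = 2. A hyperbolic paraboloid; a quadric.
2. Against the integer gridlines: the visible x-axis segment lies entirely on the surface; every point of the y-axis in the box is on the surface; it meets the z-axis at z = 0 (among the integer gridlines).
3. Solving for integer coefficients yields p as stated.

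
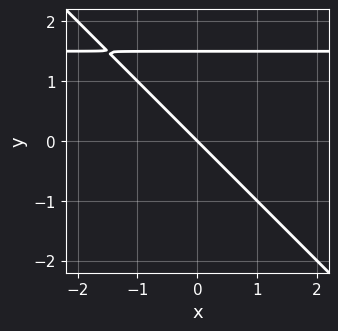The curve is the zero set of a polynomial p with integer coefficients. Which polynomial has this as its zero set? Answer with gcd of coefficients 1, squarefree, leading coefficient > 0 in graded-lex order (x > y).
2*x*y + 2*y^2 - 3*x - 3*y

1. Degree: a generic line meets the curve in up to 2 points, so deg p = 2.
2. From the axis intercepts and sections: it meets the x-axis at x = 0 (among the integer gridlines); it crosses the y-axis at the gridline y = 0.
3. Assembling these constraints gives the stated polynomial.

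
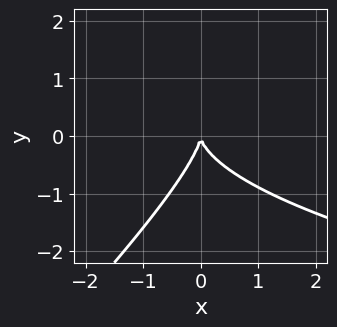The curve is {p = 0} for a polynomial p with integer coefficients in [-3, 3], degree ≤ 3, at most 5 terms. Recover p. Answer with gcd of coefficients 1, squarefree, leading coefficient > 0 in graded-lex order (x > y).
2*x*y^2 - 2*y^3 - 3*x^2

(a) The degree is 3 — no degree-2 curve has this shape.
(b) From the visible intercepts: one x-axis crossing is at x = 0; it crosses the y-axis at the gridline y = 0.
(c) Fitting integer coefficients to these (and the overall shape) gives p.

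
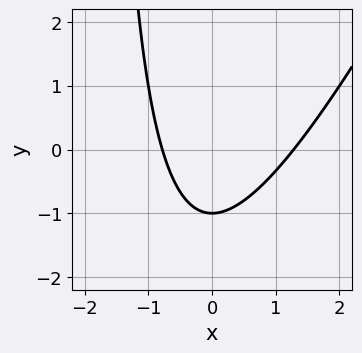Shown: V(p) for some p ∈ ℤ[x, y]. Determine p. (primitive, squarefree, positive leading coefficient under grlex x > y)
1. The degree is 2 — a generic line meets the curve in up to 2 points.
2. Checking where it meets the axes: it crosses the y-axis at the gridline y = -1.
3. These observations pin down the coefficients.

2*x^2 - x*y - x - 2*y - 2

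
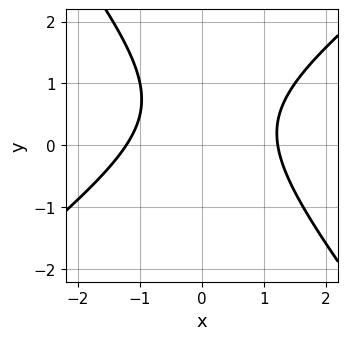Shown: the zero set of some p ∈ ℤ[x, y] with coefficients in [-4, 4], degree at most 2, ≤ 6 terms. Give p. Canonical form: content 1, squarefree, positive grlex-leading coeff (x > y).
2*x^2 - x*y - 2*y^2 + 2*y - 3

deg p = 2.
Observable constraints: it misses every integer gridline on the y-axis.
Solving for integer coefficients yields p as stated.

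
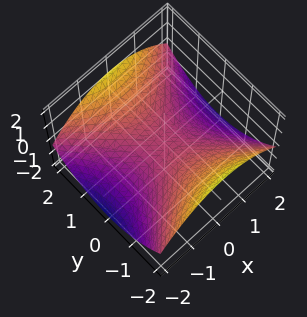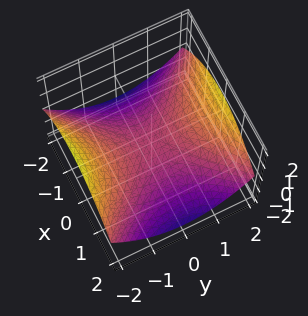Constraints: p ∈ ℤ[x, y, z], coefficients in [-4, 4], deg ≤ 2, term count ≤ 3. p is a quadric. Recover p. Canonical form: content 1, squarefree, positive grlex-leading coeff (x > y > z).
x^2 - y^2 + 3*z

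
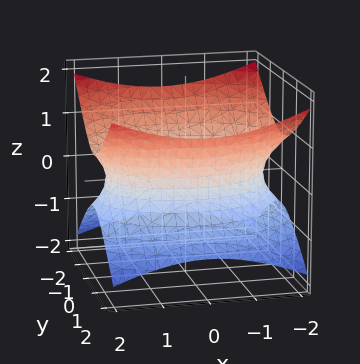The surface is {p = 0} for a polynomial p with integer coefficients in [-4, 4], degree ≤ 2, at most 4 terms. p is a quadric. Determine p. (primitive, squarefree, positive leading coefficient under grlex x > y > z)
x^2 + 2*y^2 - 3*z^2 - 3

(a) Degree: an hourglass — one-sheet hyperboloid; a quadric, so deg p = 2.
(b) Symmetries: mirror symmetry z ↦ −z ⇒ only even powers of z; the y ↦ −y reflection is a symmetry, so y appears only in even powers; mirror symmetry x ↦ −x ⇒ only even powers of x.
(c) From the visible intercepts: the surface avoids every integer z-axis point in the box.
(d) Solving for integer coefficients yields p as stated.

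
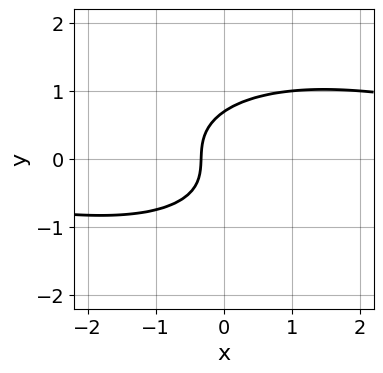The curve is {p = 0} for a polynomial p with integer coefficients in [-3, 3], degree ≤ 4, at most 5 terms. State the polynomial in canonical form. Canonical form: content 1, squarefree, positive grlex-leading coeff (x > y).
x^2*y + 3*y^3 - 3*x - 1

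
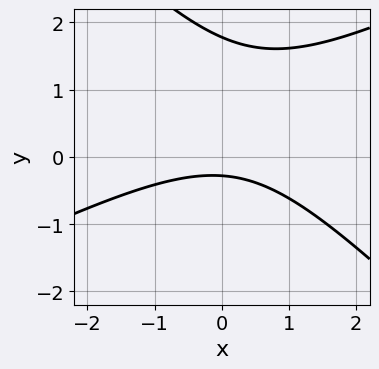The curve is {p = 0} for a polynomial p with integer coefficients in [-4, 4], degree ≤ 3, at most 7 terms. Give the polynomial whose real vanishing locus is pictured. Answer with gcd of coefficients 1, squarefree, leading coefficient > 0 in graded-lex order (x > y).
x^2 - x*y - 2*y^2 + 3*y + 1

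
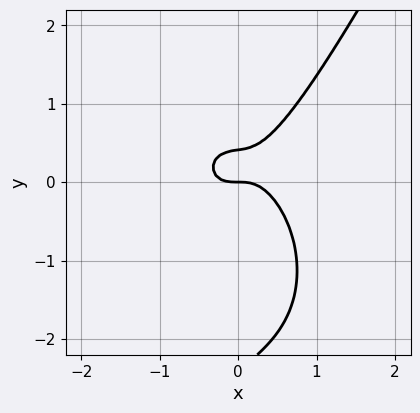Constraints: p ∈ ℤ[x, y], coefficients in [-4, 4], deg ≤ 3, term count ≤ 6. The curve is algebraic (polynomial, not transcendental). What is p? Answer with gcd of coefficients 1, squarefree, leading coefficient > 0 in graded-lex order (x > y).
(a) deg p = 3. No degree-2 curve has this shape.
(b) From the axis intercepts and sections: it meets the y-axis at y = 0 (among the integer gridlines); one x-axis crossing is at x = 0.
(c) Putting this together gives p.

3*x^3 + x*y^2 - y^3 - 2*y^2 + y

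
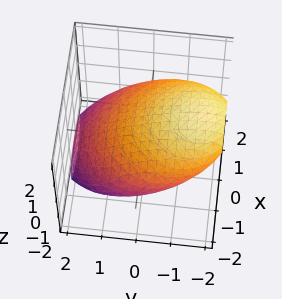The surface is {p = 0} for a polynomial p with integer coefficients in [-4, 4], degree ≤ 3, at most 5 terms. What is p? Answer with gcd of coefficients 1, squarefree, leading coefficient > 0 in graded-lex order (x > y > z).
x^2 + y^2 + 2*y*z + 2*z^2 - 3

1. Degree: no degree-1 surface has this shape, so deg p = 2.
2. The integer polynomial consistent with all of this is the stated p.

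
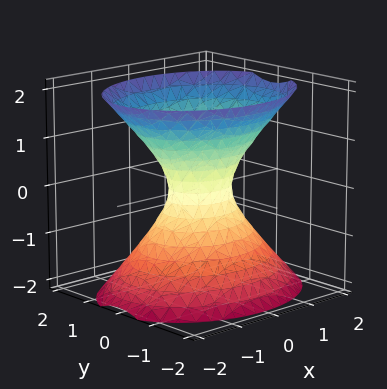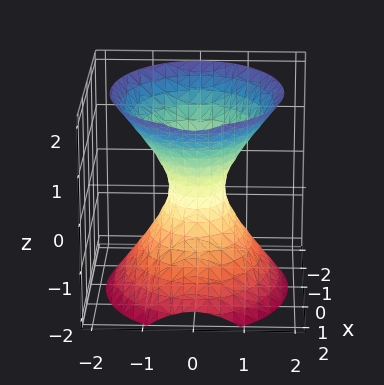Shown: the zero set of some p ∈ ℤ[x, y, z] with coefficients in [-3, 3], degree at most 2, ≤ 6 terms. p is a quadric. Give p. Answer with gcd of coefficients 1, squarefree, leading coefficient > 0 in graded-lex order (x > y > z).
2*x^2 + 3*y^2 - 2*z^2 - 1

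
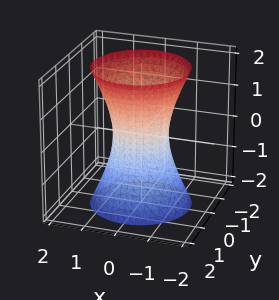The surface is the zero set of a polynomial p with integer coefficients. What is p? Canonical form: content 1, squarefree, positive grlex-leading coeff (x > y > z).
3*x^2 + 3*y^2 - z^2 - 2

First, degree: one connected sheet with a waist; a quadric, so deg p = 2.
Then, symmetries: the z ↦ −z reflection is a symmetry, so z appears only in even powers; the z-axis is an axis of rotation, so x and y enter only as x² + y².
Next, from the visible intercepts: a circular section at z = 0 has radius between 0 and 1; no z-intercept at any integer in the box.
Finally, the integer polynomial consistent with all of this is the stated p.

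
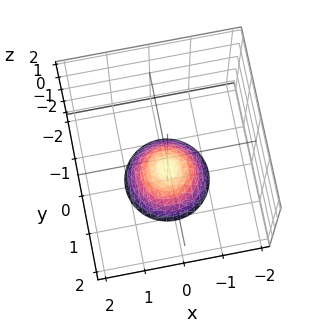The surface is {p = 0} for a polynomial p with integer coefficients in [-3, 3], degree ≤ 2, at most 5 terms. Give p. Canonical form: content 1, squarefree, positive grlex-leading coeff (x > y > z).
1. The degree is 2 — no degree-1 surface has this shape.
2. Symmetry: every cross-section ⟂ z is a circle, so x, y appear only via x² + y².
3. From the axis intercepts and sections: the surface avoids every integer y-axis point in the box; one z-axis crossing is at z = -1; no x-intercept at any integer in the box; a circular section at z = -2 has radius exactly 1.
4. Together with the visible shape, these determine p as stated.

x^2 + y^2 + z + 1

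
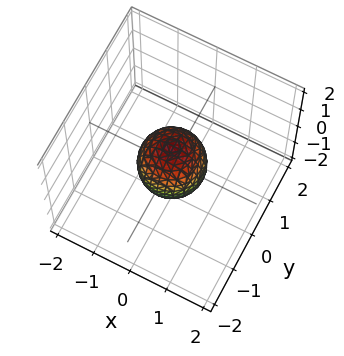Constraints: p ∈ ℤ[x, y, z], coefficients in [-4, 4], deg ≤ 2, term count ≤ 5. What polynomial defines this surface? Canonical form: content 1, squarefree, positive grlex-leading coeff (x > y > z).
1. deg p = 2. No degree-1 surface has this shape.
2. Symmetries: every cross-section ⟂ z is a circle, so x, y appear only via x² + y².
3. From the axis intercepts and sections: a circular section at z = 0 has radius between 0 and 1; among the integer gridlines, it crosses the z-axis at z ∈ {-1, 1}.
4. Solving for integer coefficients yields p as stated.

3*x^2 + 3*y^2 + 2*z^2 - 2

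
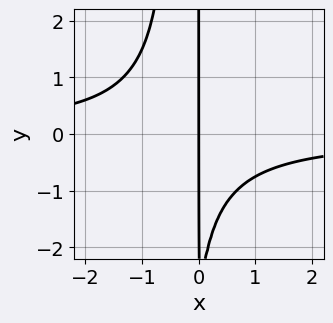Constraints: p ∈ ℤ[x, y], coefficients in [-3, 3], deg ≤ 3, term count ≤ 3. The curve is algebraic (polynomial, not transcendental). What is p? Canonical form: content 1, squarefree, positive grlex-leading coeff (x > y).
First, deg p = 3. A generic line meets the curve in up to 3 points.
Then, from the visible intercepts: every point of the y-axis in the box is on the curve; one x-axis crossing is at x = 0.
Finally, the integer polynomial consistent with all of this is the stated p.

3*x^2*y + x*y + 3*x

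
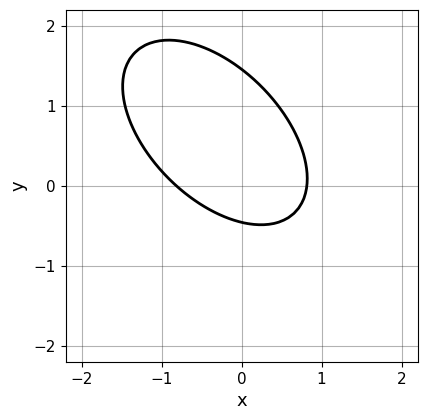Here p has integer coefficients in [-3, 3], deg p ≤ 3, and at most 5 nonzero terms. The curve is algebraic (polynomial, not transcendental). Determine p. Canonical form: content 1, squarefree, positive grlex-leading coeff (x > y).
(a) Degree: the shape is more complex than any degree-1 curve, so deg p = 2.
(b) The integer polynomial consistent with all of this is the stated p.

3*x^2 + 3*x*y + 3*y^2 - 3*y - 2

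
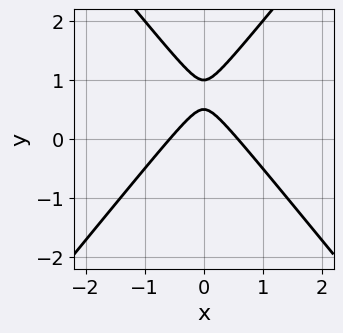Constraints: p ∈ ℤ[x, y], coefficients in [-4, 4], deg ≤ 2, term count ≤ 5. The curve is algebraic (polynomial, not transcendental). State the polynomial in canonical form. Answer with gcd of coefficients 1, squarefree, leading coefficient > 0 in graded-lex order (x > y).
First, degree: the shape is more complex than any degree-1 curve, so deg p = 2.
Next, symmetries: it's symmetric under x → −x, forcing even powers of x.
Then, reading off the gridlines: it crosses the y-axis at the gridline y = 1.
Finally, fitting integer coefficients to these (and the overall shape) gives p.

3*x^2 - 2*y^2 + 3*y - 1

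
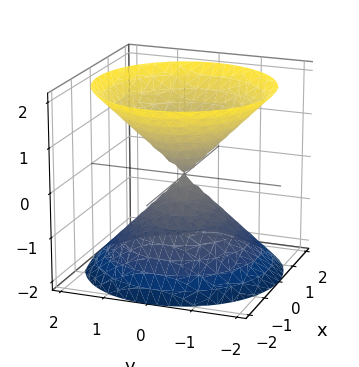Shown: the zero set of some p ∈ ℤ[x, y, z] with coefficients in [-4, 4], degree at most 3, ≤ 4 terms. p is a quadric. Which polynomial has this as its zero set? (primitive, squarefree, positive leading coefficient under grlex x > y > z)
x^2 + y^2 - z^2

First, the picture has 2 separate pieces.
Next, deg p = 2.
Then, symmetries: mirror symmetry z ↦ −z ⇒ only even powers of z; rotational symmetry about the z-axis ⇒ p depends on x, y only through x² + y².
Then, observable constraints: one y-axis crossing is at y = 0; a circular section at z = 1 has radius exactly 1.
Finally, putting this together gives p.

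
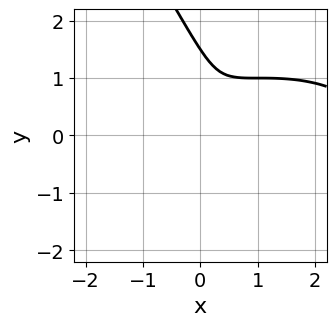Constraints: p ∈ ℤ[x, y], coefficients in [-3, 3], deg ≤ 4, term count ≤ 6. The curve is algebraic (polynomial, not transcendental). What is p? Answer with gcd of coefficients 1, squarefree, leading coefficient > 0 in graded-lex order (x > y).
x^3 + 3*x*y^2 + 2*y^3 - 3*x^2 - 3*y^2

1. deg p = 3. No degree-2 curve has this shape.
2. Putting this together gives p.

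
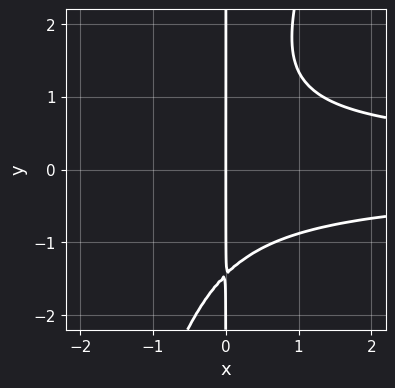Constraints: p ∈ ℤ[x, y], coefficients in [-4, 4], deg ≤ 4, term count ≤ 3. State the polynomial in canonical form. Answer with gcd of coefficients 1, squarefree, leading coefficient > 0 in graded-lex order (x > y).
3*x^2*y^2 - x*y^3 - 3*x

1. The degree is 4 — no degree-3 curve has this shape.
2. Against the integer gridlines: one x-axis crossing is at x = 0; the visible y-axis segment lies entirely on the curve.
3. These observations pin down the coefficients.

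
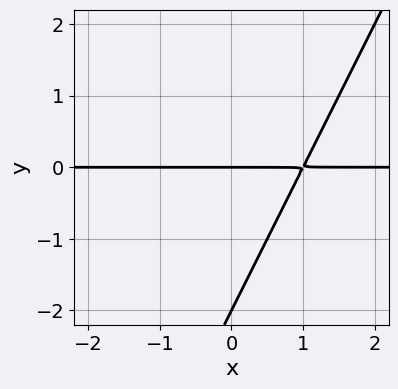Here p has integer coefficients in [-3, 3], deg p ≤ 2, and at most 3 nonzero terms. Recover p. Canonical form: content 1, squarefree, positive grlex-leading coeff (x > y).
(a) The degree is 2 — a generic line meets the curve in up to 2 points.
(b) From the axis intercepts and sections: every point of the x-axis in the box is on the curve; among the integer gridlines, it crosses the y-axis at y ∈ {-2, 0}.
(c) These observations pin down the coefficients.

2*x*y - y^2 - 2*y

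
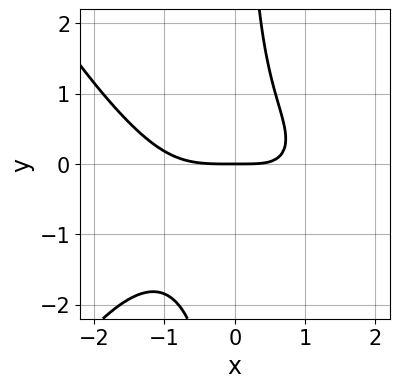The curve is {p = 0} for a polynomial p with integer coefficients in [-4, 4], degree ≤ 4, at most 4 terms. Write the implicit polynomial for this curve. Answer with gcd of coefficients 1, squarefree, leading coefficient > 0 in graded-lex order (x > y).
First, deg p = 4.
Next, against the integer gridlines: it crosses the x-axis at the gridline x = 0; it crosses the y-axis at the gridline y = 0.
Finally, fitting integer coefficients to these (and the overall shape) gives p.

x^4 + 3*x*y^2 + 2*x*y - 3*y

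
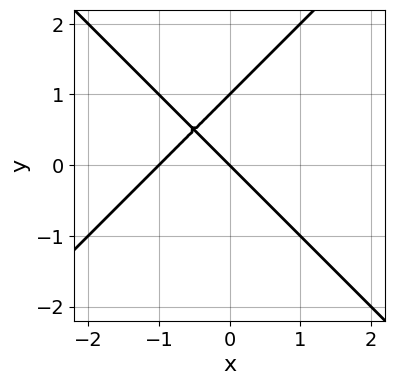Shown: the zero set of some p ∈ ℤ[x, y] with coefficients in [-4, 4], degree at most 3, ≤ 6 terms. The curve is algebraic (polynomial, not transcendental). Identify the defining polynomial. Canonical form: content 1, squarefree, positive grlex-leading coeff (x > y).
x^2 - y^2 + x + y

Degree: no degree-1 curve has this shape, so deg p = 2.
From the visible intercepts: the y-axis gridline crossings are at y ∈ {0, 1}; the x-axis gridline crossings are at x ∈ {-1, 0}.
Matching integer coefficients to the picture gives p.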